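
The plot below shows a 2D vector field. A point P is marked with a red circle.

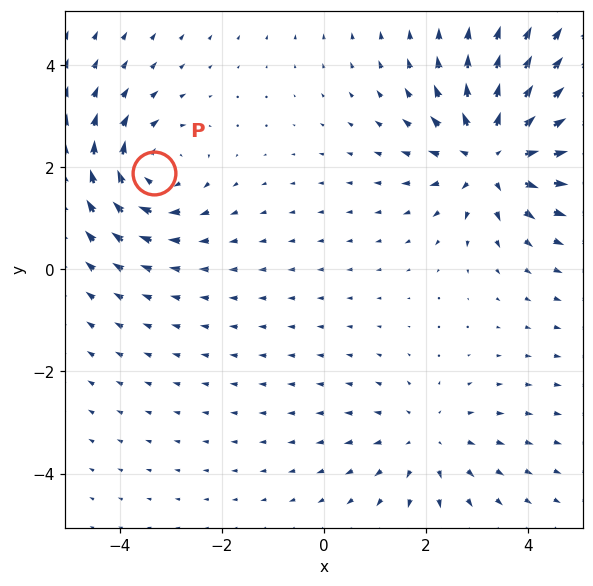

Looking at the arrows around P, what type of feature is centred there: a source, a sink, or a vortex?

vortex

At P (-3.3, 1.9) the arrows circulate clockwise. Divergence ≈0, curl about -3 — near-zero divergence with nonzero curl is a vortex.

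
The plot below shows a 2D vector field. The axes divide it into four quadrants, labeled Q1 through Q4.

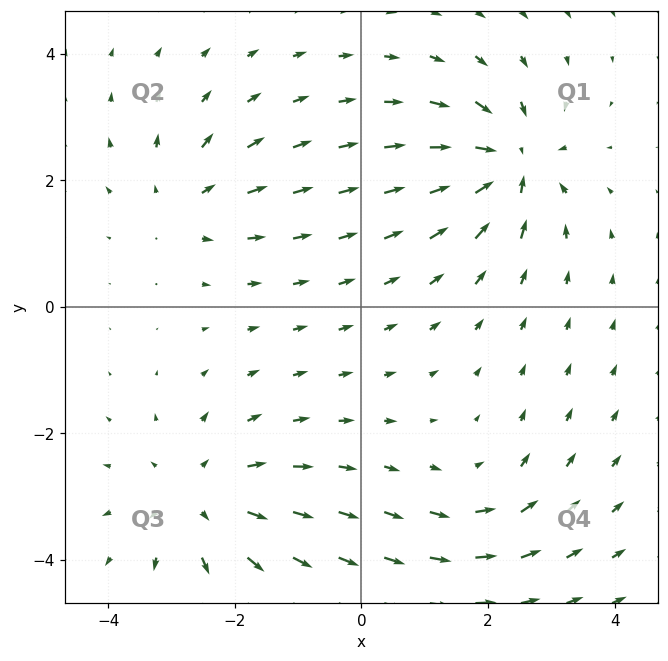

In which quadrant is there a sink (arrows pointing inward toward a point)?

The sink sits at approximately (2.4, 2.3), which lies in quadrant Q1. The divergence there is about -6, negative as expected for a sink.

Q1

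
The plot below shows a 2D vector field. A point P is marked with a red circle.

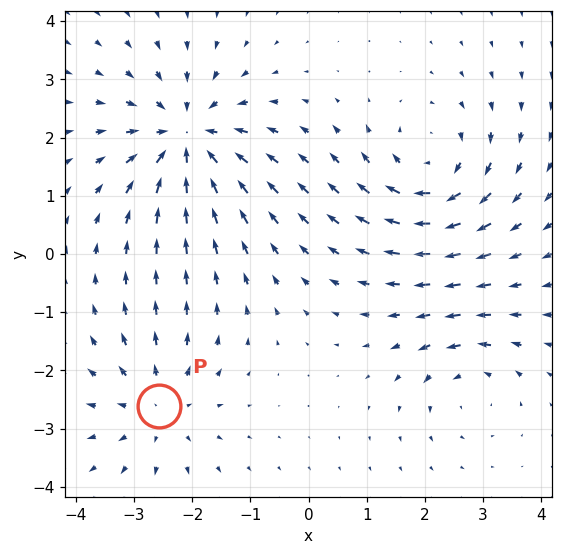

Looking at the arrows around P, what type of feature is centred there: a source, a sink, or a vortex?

source

At P (-2.6, -2.6) the arrows spread outward. Divergence about +3, curl ≈0 — positive divergence with near-zero curl is a source.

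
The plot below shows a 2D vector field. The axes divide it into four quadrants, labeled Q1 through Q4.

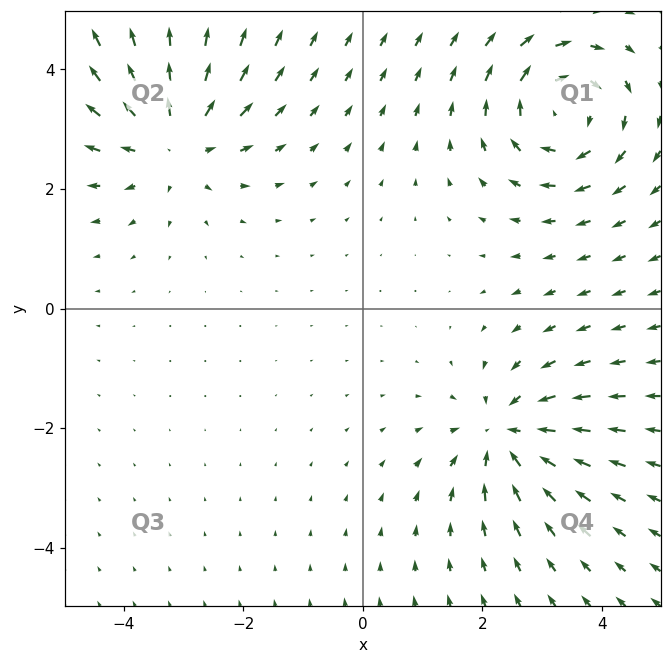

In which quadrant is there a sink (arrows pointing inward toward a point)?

The sink sits at approximately (2.4, -2.1), which lies in quadrant Q4. The divergence there is about -4, negative as expected for a sink.

Q4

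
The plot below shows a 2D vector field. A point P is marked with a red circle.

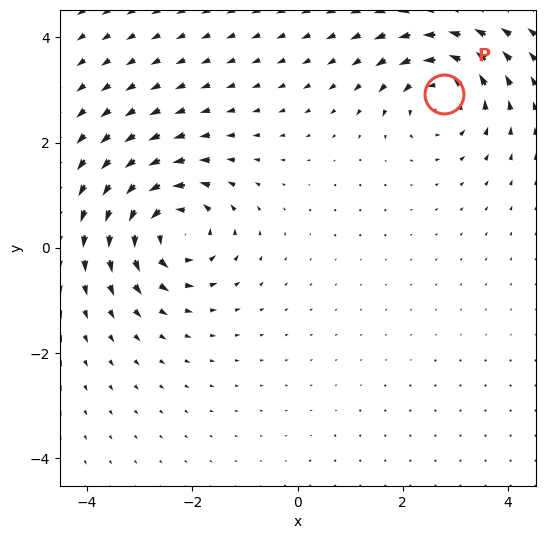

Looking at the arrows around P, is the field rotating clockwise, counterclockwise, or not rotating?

counterclockwise

Near P at (2.8, 2.9) the arrows circulate counterclockwise. The curl (z-component) there is about +5; positive curl means counterclockwise rotation.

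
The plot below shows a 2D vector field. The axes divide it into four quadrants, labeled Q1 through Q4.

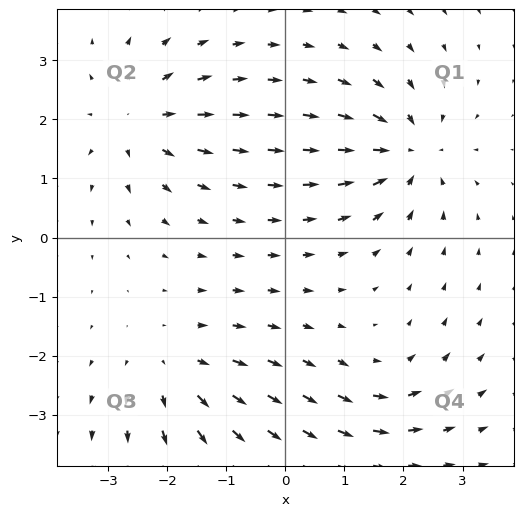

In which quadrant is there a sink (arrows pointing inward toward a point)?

The sink sits at approximately (2.1, 1.4), which lies in quadrant Q1. The divergence there is about -6, negative as expected for a sink.

Q1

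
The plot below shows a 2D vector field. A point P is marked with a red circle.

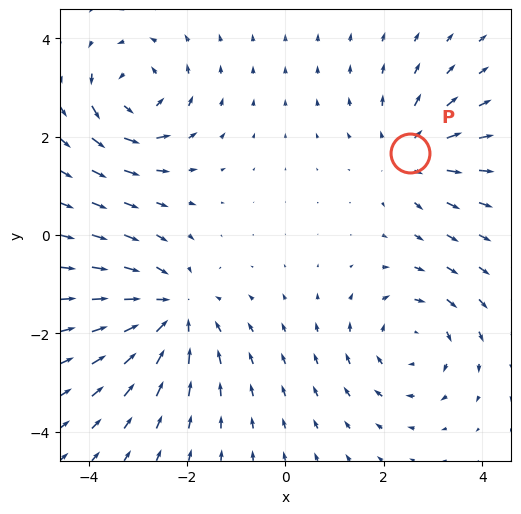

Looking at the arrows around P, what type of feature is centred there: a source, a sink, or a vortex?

source

At P (2.5, 1.7) the arrows spread outward. Divergence about +3, curl ≈0 — positive divergence with near-zero curl is a source.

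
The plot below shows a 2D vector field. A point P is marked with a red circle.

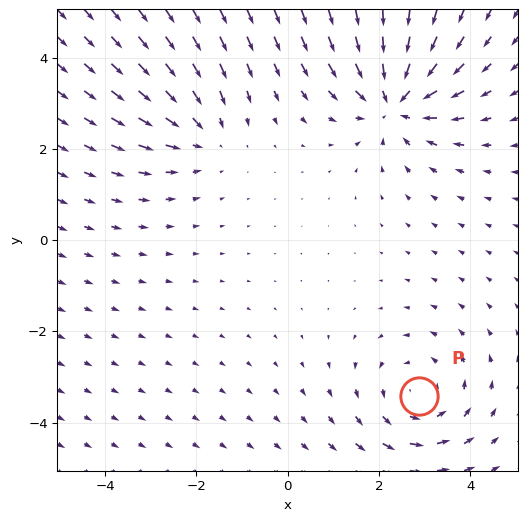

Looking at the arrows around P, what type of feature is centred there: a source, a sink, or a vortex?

At P (2.9, -3.4) the arrows circulate counterclockwise. Divergence ≈0, curl about +3 — near-zero divergence with nonzero curl is a vortex.

vortex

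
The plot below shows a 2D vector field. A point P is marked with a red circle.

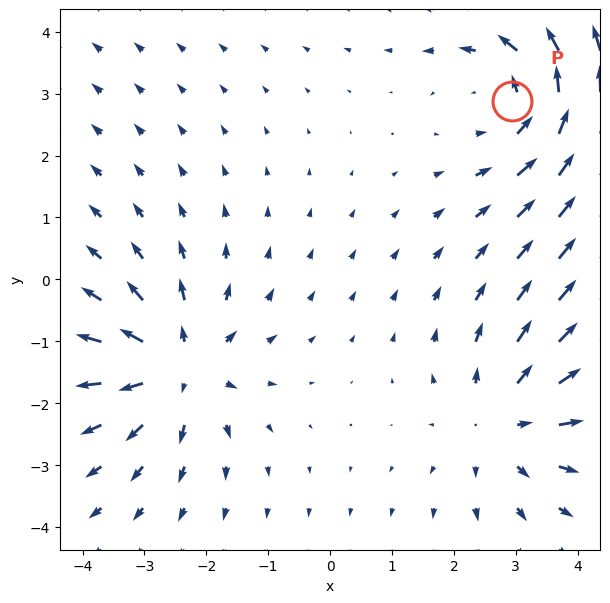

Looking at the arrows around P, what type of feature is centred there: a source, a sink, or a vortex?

vortex

At P (2.9, 2.9) the arrows circulate counterclockwise. Divergence ≈0, curl about +3 — near-zero divergence with nonzero curl is a vortex.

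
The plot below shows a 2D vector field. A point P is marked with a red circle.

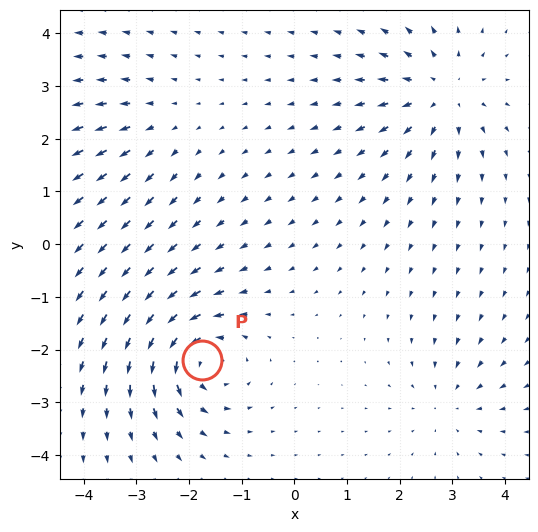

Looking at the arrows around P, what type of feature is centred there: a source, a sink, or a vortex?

vortex

At P (-1.8, -2.2) the arrows circulate counterclockwise. Divergence ≈0, curl about +7 — near-zero divergence with nonzero curl is a vortex.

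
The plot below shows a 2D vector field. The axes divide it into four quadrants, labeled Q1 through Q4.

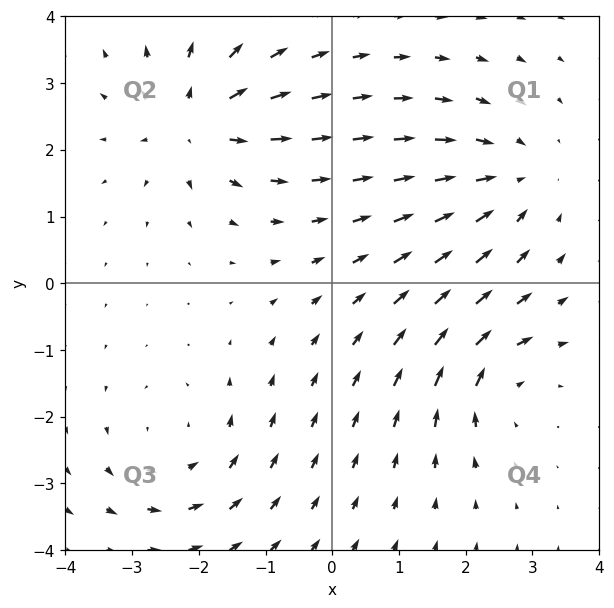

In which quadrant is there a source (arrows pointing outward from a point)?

Q2

The source sits at approximately (-2.0, 2.4), which lies in quadrant Q2. The divergence there is about +6, positive as expected for a source.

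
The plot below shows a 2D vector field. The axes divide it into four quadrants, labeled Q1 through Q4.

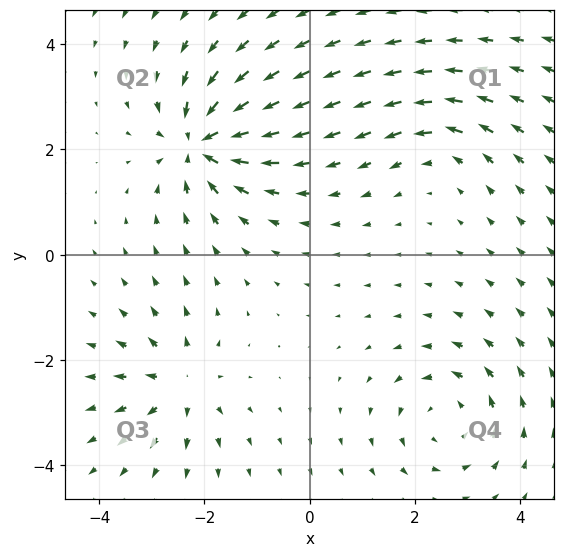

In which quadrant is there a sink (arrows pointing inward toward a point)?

Q2

The sink sits at approximately (-2.1, 2.1), which lies in quadrant Q2. The divergence there is about -6, negative as expected for a sink.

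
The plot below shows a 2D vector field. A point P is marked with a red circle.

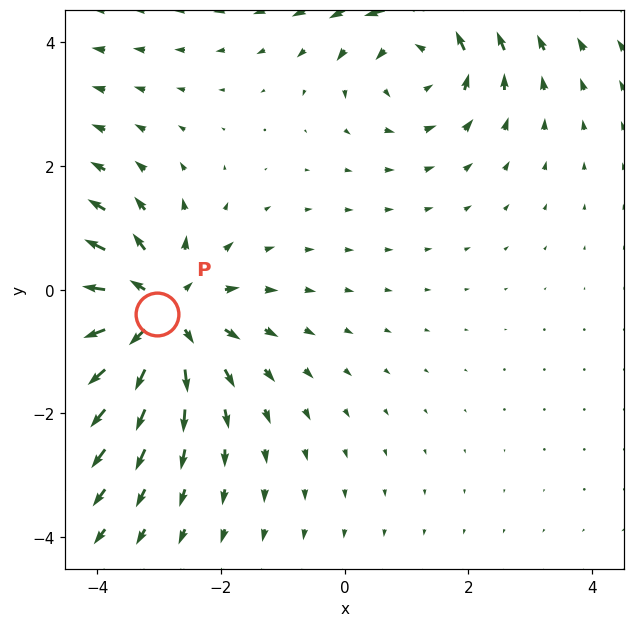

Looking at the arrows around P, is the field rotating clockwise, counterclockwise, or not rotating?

Near P at (-3.0, -0.4) the arrows show no circulation. The curl there is ≈0.

not rotating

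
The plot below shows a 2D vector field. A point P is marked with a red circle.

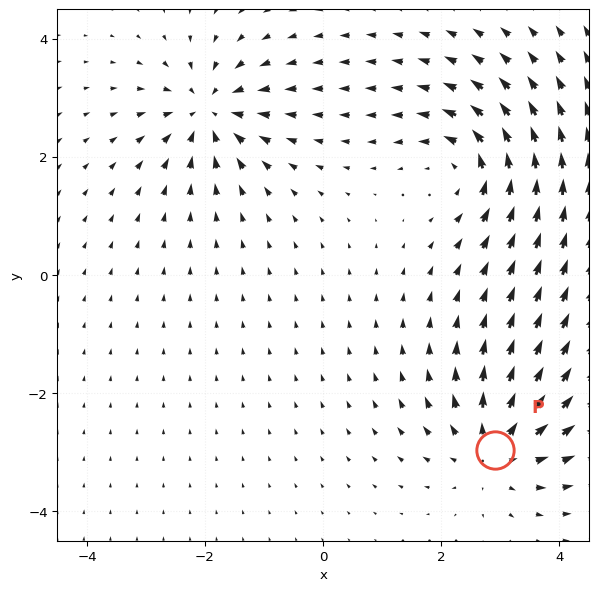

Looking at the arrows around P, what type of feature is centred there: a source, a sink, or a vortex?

source

At P (2.9, -3.0) the arrows spread outward. Divergence about +4, curl ≈0 — positive divergence with near-zero curl is a source.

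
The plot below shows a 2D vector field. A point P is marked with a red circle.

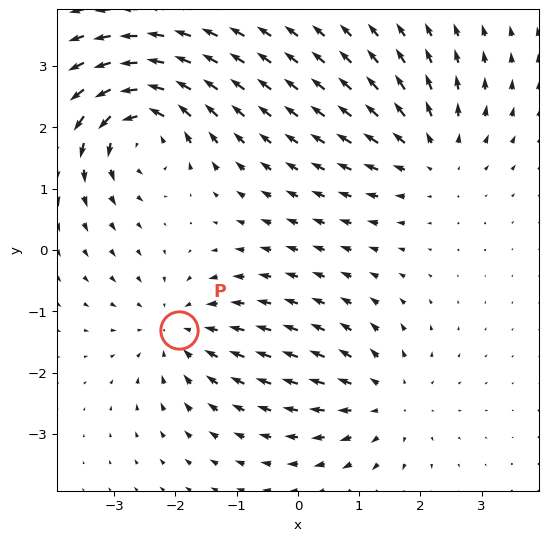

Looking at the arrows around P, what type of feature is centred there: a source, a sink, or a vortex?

At P (-1.9, -1.3) the arrows converge inward. Divergence about -3, curl ≈0 — negative divergence with near-zero curl is a sink.

sink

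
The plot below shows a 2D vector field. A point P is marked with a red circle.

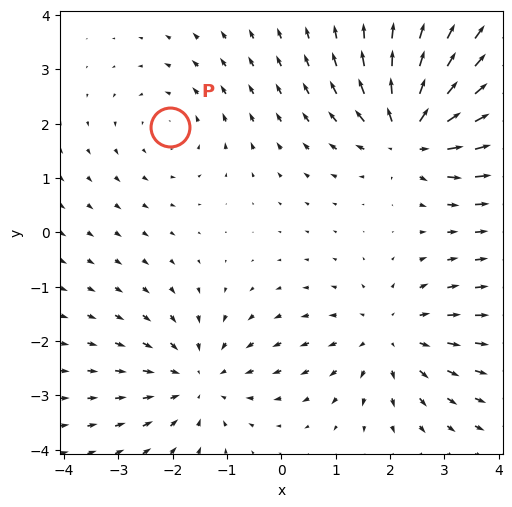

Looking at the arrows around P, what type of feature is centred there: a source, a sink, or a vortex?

At P (-2.0, 1.9) the arrows circulate counterclockwise. Divergence ≈0, curl about +2 — near-zero divergence with nonzero curl is a vortex.

vortex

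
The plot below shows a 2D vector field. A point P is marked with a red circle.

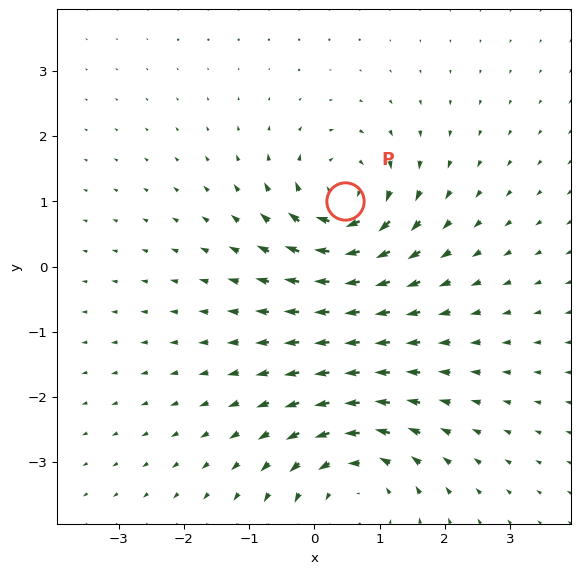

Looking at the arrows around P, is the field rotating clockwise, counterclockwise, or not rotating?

clockwise

Near P at (0.5, 1.0) the arrows circulate clockwise. The curl (z-component) there is about -5; negative curl means clockwise rotation.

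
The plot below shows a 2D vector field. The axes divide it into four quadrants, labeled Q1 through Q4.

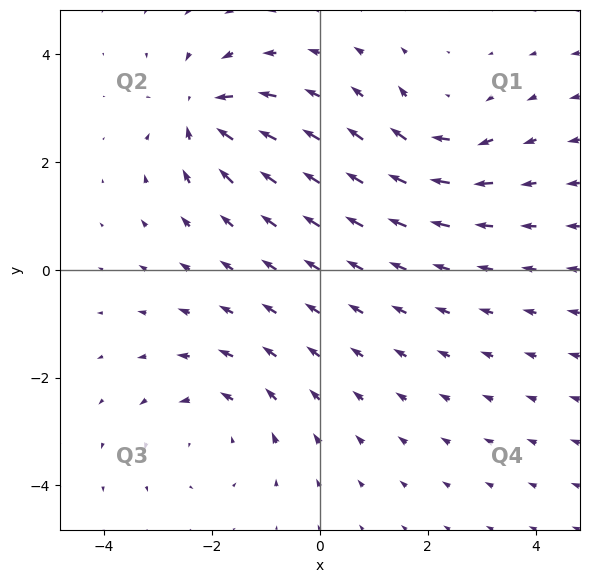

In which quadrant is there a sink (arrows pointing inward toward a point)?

The sink sits at approximately (-2.2, 2.9), which lies in quadrant Q2. The divergence there is about -6, negative as expected for a sink.

Q2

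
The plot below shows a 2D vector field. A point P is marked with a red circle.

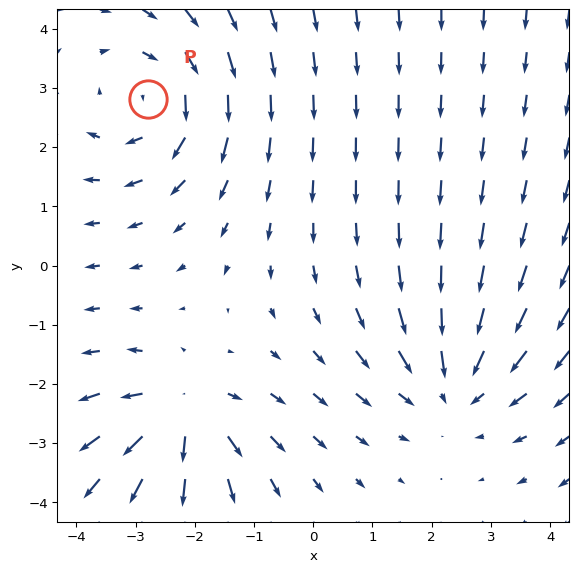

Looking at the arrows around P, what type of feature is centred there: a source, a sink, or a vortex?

At P (-2.8, 2.8) the arrows circulate clockwise. Divergence ≈0, curl about -3 — near-zero divergence with nonzero curl is a vortex.

vortex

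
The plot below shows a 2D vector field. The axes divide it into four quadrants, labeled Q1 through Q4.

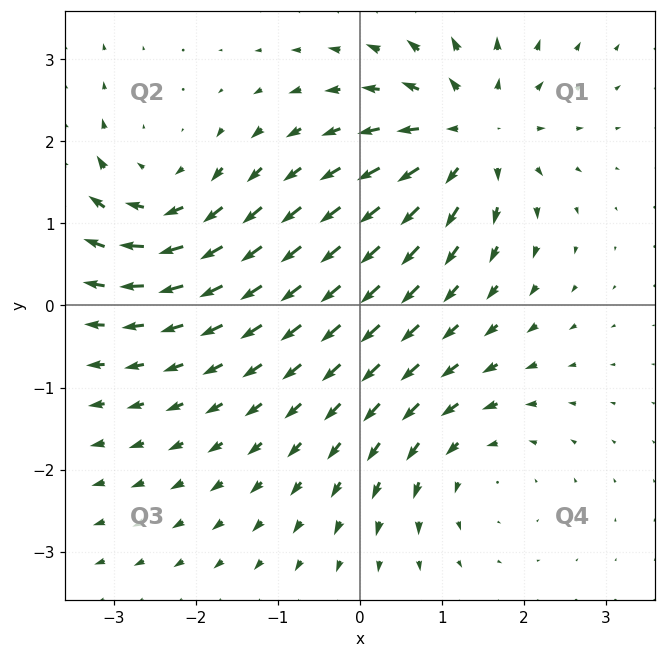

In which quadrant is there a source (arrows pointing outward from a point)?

Q1

The source sits at approximately (1.3, 2.1), which lies in quadrant Q1. The divergence there is about +4, positive as expected for a source.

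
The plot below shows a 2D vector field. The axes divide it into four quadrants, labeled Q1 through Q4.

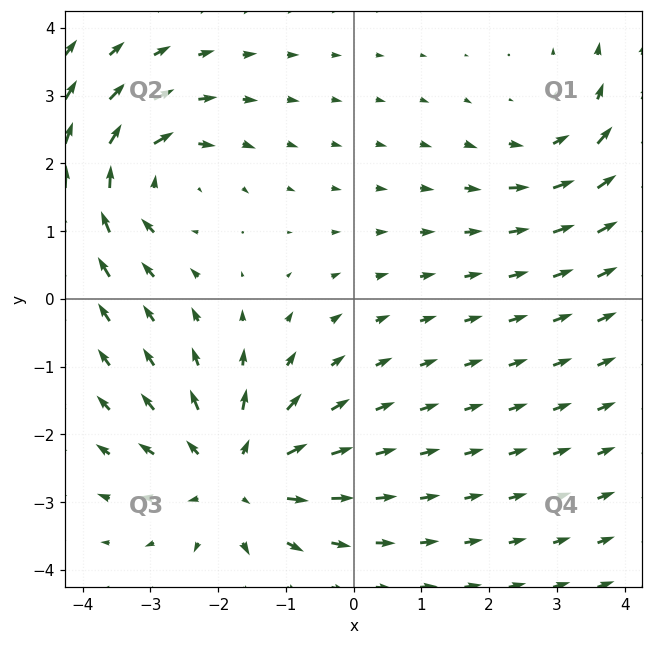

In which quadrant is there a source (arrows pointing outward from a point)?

The source sits at approximately (-1.7, -2.6), which lies in quadrant Q3. The divergence there is about +4, positive as expected for a source.

Q3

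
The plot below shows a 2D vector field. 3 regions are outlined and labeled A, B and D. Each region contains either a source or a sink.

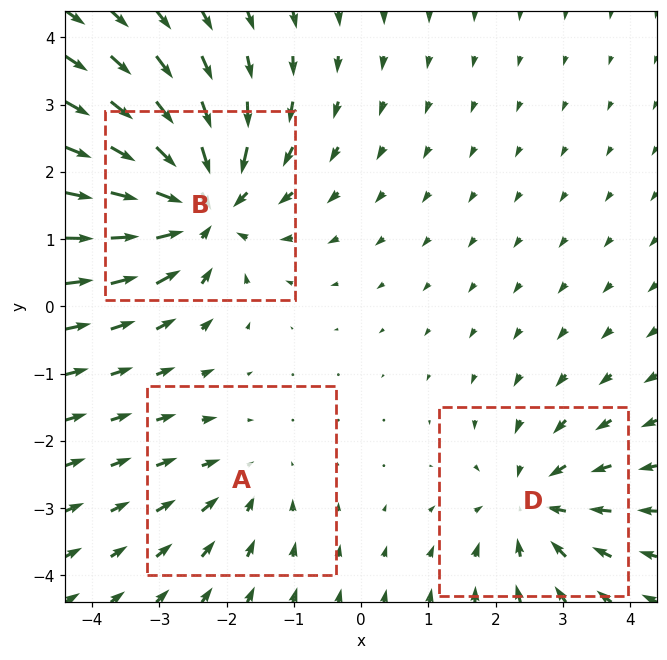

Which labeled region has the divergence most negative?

Divergence at each region's feature centre — A: about -2, B: about -5, D: about -3. Region B is most negative.

B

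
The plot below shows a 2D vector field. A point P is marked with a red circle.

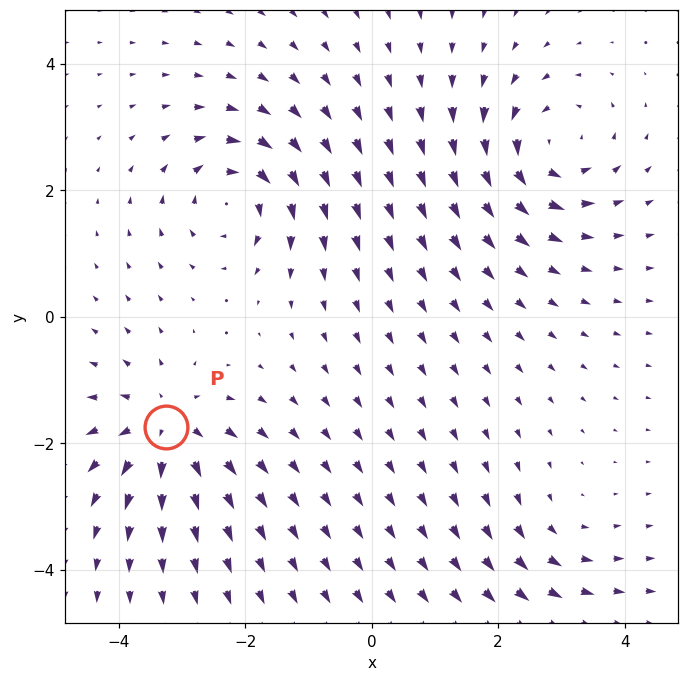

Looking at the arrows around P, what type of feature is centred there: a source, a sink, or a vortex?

At P (-3.2, -1.7) the arrows spread outward. Divergence about +6, curl ≈0 — positive divergence with near-zero curl is a source.

source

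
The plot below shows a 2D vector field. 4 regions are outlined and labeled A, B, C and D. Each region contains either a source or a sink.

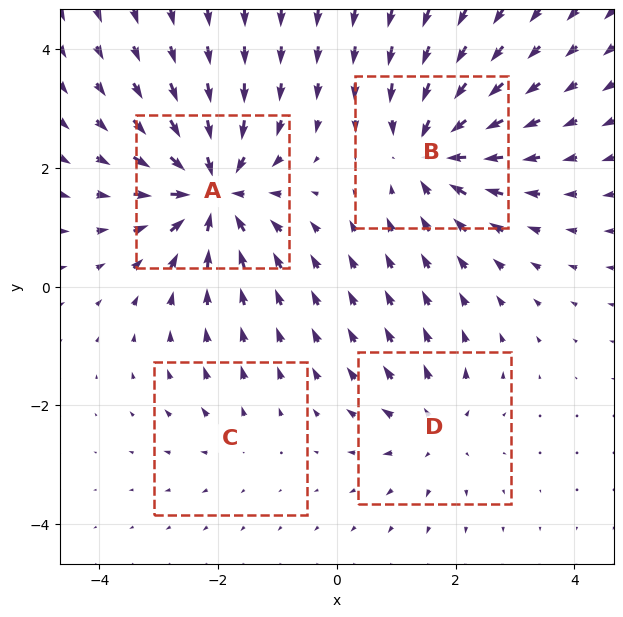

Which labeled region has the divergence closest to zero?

C

Divergence at each region's feature centre — A: about -8, B: about -6, C: about +2, D: about +4. Region C is closest to zero.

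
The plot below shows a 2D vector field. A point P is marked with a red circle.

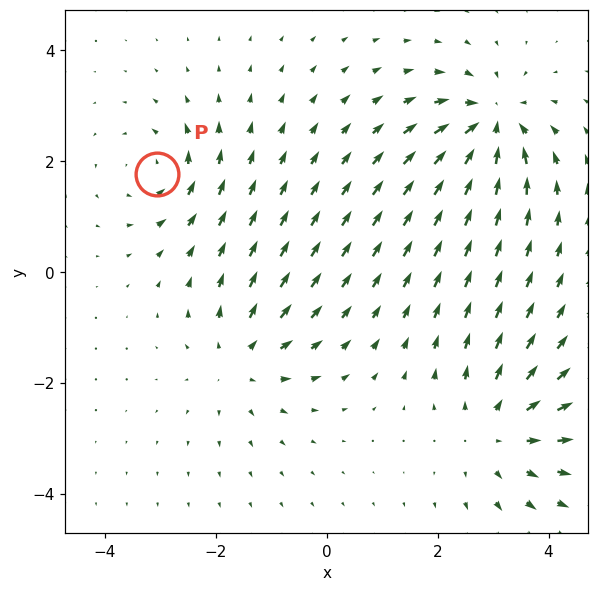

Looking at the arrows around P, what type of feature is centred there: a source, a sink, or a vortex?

At P (-3.1, 1.8) the arrows circulate counterclockwise. Divergence ≈0, curl about +4 — near-zero divergence with nonzero curl is a vortex.

vortex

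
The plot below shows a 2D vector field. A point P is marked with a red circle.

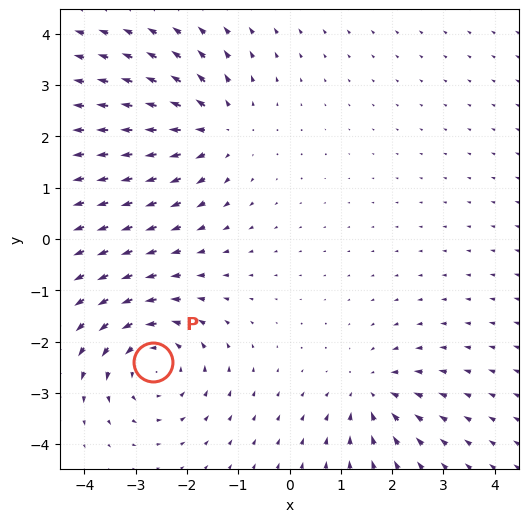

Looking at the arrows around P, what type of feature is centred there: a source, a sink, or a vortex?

At P (-2.7, -2.4) the arrows circulate counterclockwise. Divergence ≈0, curl about +4 — near-zero divergence with nonzero curl is a vortex.

vortex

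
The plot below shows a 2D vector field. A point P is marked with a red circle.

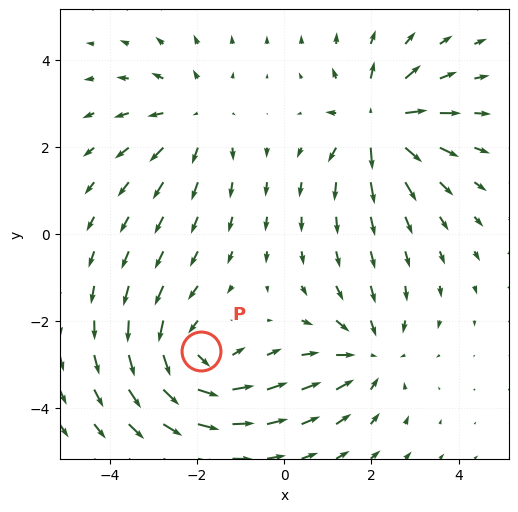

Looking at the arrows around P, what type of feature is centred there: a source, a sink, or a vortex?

At P (-1.9, -2.7) the arrows circulate counterclockwise. Divergence ≈0, curl about +4 — near-zero divergence with nonzero curl is a vortex.

vortex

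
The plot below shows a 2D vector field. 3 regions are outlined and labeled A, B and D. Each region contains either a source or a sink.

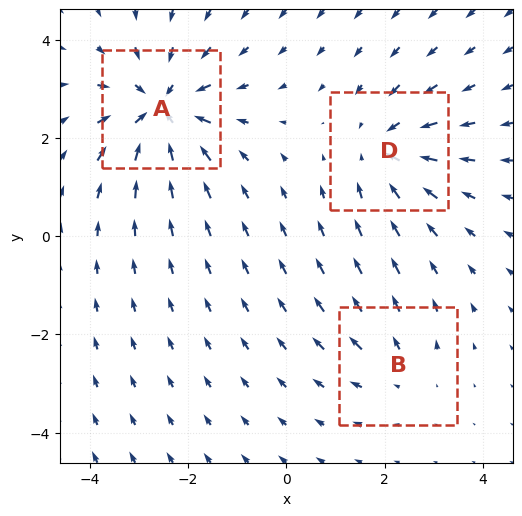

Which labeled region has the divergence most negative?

Divergence at each region's feature centre — A: about -5, B: about +2, D: about -3. Region A is most negative.

A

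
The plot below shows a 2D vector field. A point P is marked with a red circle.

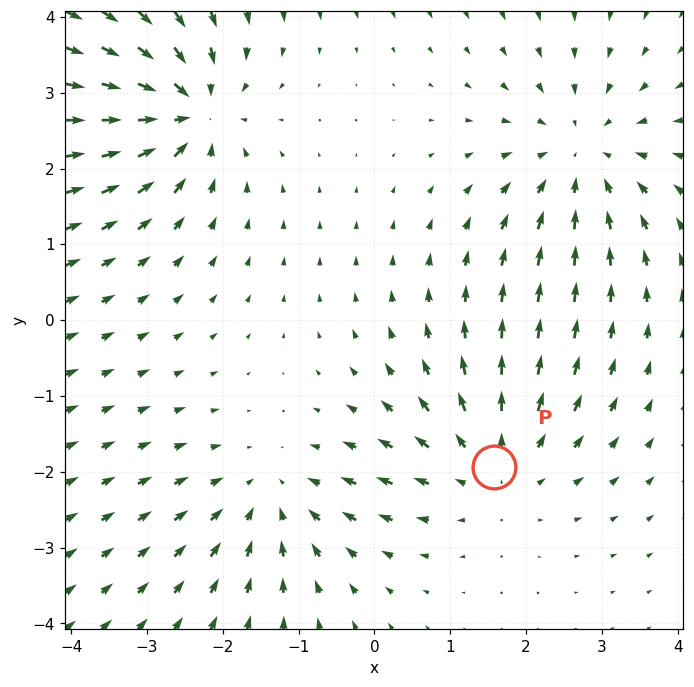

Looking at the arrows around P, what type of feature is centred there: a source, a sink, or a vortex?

source

At P (1.6, -1.9) the arrows spread outward. Divergence about +3, curl ≈0 — positive divergence with near-zero curl is a source.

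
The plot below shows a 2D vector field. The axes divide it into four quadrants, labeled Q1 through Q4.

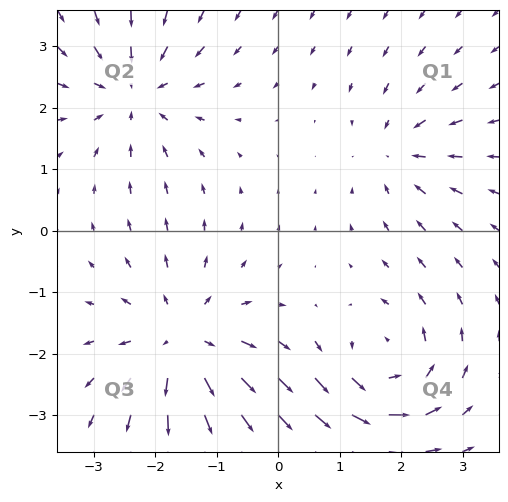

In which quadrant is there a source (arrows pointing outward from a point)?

Q3

The source sits at approximately (-1.6, -1.8), which lies in quadrant Q3. The divergence there is about +5, positive as expected for a source.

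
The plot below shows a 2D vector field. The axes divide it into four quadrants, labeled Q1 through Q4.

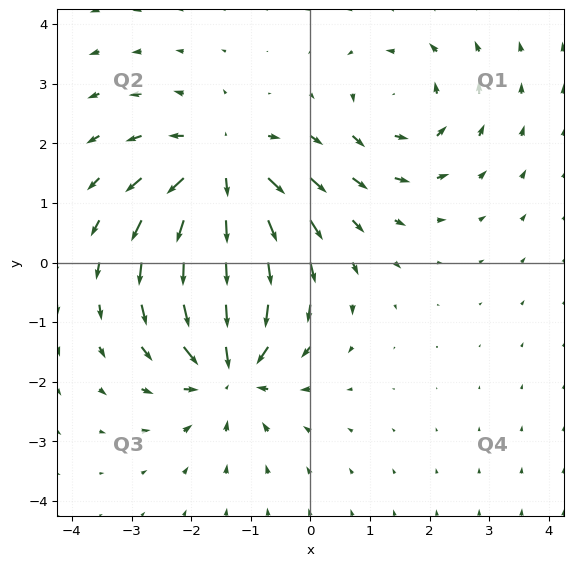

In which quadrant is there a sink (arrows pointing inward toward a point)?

The sink sits at approximately (-1.4, -1.7), which lies in quadrant Q3. The divergence there is about -6, negative as expected for a sink.

Q3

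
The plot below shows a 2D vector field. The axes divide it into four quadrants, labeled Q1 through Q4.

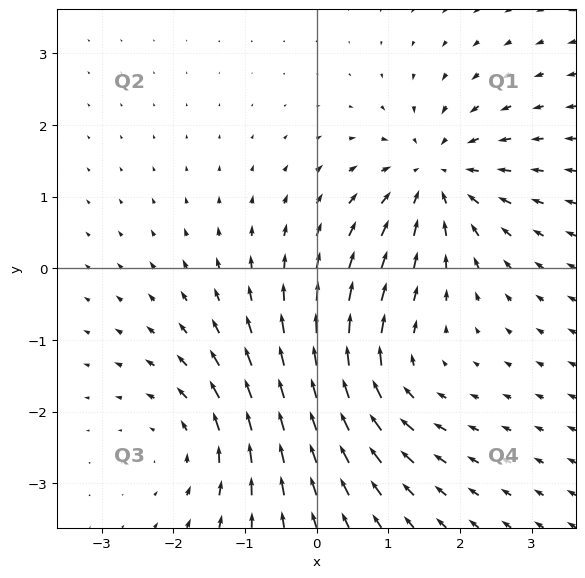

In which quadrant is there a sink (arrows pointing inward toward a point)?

The sink sits at approximately (1.7, 1.3), which lies in quadrant Q1. The divergence there is about -4, negative as expected for a sink.

Q1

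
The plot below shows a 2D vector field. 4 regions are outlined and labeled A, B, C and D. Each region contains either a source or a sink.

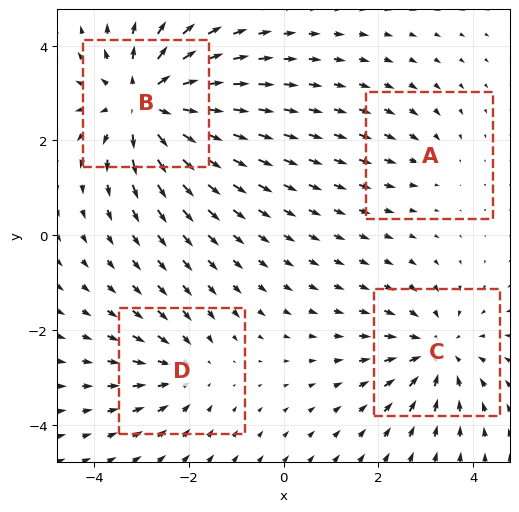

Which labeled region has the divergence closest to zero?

A

Divergence at each region's feature centre — A: about -2, B: about +7, C: about -5, D: about -3. Region A is closest to zero.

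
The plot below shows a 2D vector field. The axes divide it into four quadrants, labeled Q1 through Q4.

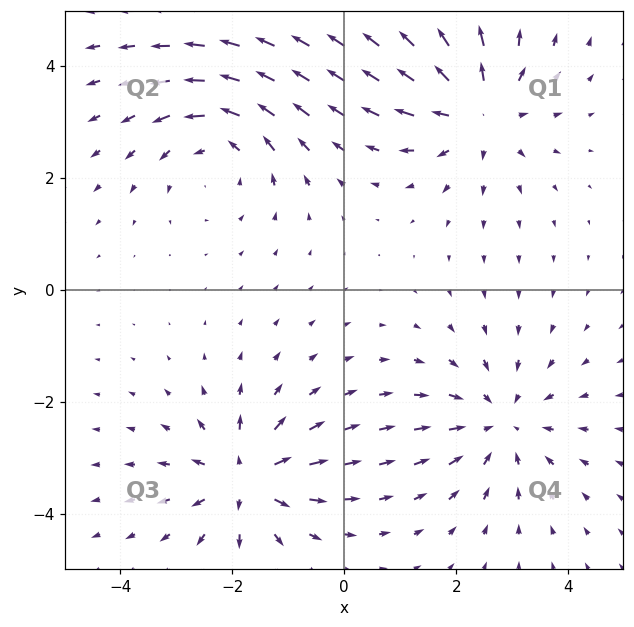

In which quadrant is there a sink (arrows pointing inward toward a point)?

The sink sits at approximately (2.8, -2.4), which lies in quadrant Q4. The divergence there is about -4, negative as expected for a sink.

Q4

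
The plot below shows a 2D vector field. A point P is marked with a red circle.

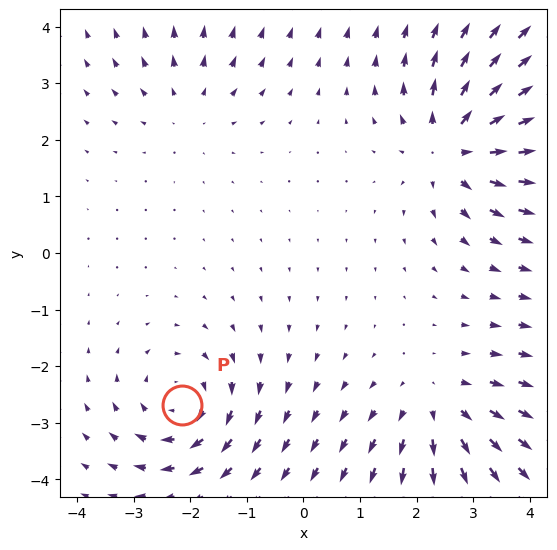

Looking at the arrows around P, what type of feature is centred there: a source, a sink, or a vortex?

At P (-2.1, -2.7) the arrows circulate clockwise. Divergence ≈0, curl about -5 — near-zero divergence with nonzero curl is a vortex.

vortex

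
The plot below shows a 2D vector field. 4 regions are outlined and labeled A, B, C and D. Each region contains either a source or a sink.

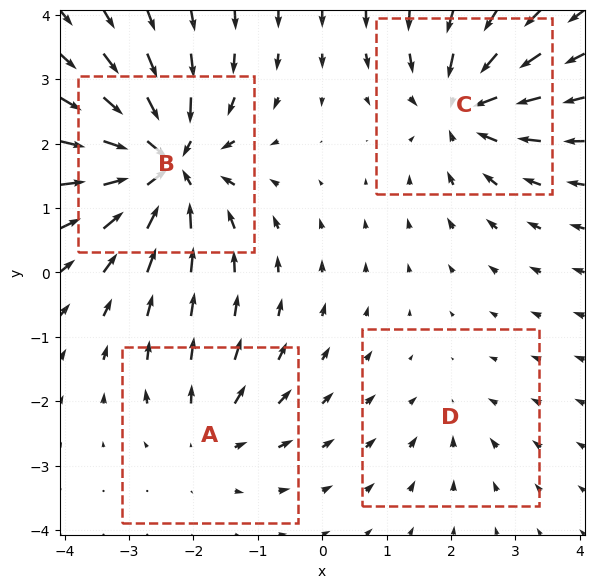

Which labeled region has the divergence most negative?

Divergence at each region's feature centre — A: about +4, B: about -8, C: about -6, D: about -2. Region B is most negative.

B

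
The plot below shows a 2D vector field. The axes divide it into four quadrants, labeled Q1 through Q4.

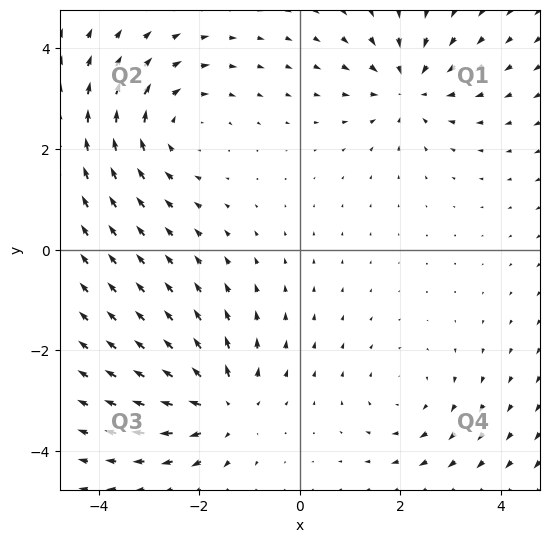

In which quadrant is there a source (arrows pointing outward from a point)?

The source sits at approximately (-1.5, -3.1), which lies in quadrant Q3. The divergence there is about +4, positive as expected for a source.

Q3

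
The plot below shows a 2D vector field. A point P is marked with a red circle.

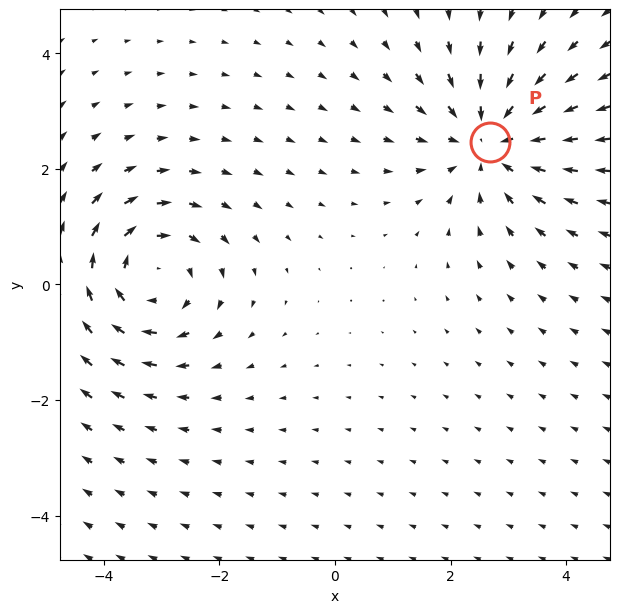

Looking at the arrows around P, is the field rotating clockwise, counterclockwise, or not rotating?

not rotating

Near P at (2.7, 2.5) the arrows show no circulation. The curl there is ≈0.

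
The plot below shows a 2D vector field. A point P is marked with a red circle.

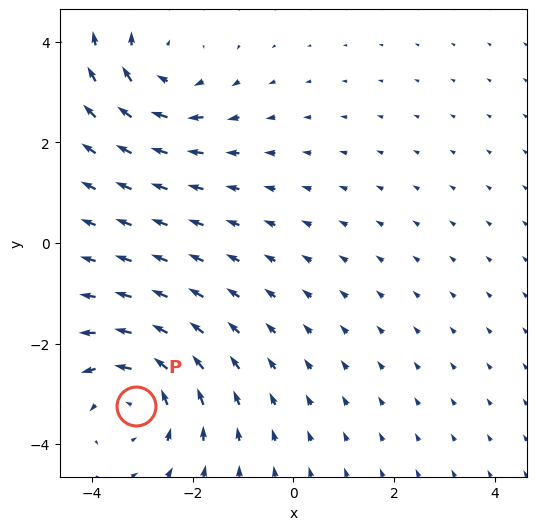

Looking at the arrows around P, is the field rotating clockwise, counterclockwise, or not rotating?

counterclockwise

Near P at (-3.1, -3.2) the arrows circulate counterclockwise. The curl (z-component) there is about +4; positive curl means counterclockwise rotation.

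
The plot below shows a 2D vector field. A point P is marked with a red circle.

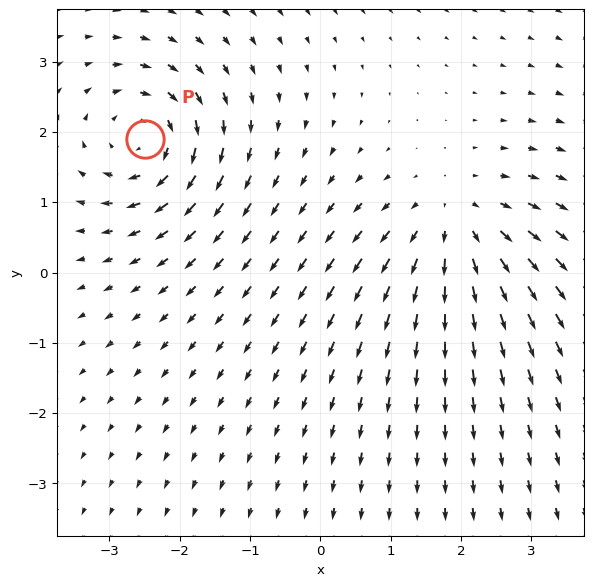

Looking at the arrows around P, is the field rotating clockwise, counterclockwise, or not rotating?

clockwise

Near P at (-2.5, 1.9) the arrows circulate clockwise. The curl (z-component) there is about -6; negative curl means clockwise rotation.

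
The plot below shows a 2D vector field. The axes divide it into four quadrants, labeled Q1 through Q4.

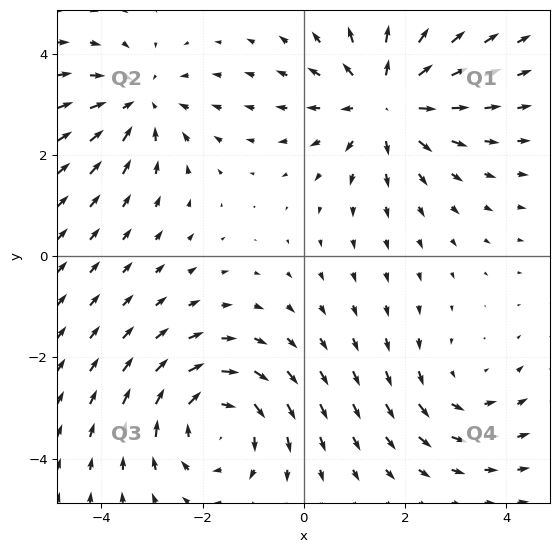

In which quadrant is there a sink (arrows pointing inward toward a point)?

The sink sits at approximately (-3.2, 3.0), which lies in quadrant Q2. The divergence there is about -3, negative as expected for a sink.

Q2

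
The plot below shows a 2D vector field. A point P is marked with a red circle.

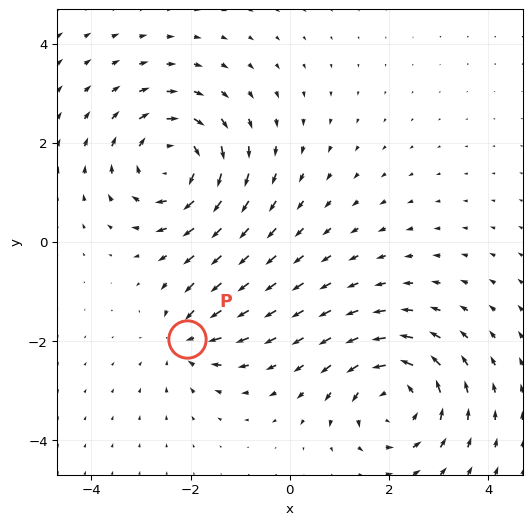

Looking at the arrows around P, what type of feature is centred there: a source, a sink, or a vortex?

sink

At P (-2.1, -2.0) the arrows converge inward. Divergence about -4, curl ≈0 — negative divergence with near-zero curl is a sink.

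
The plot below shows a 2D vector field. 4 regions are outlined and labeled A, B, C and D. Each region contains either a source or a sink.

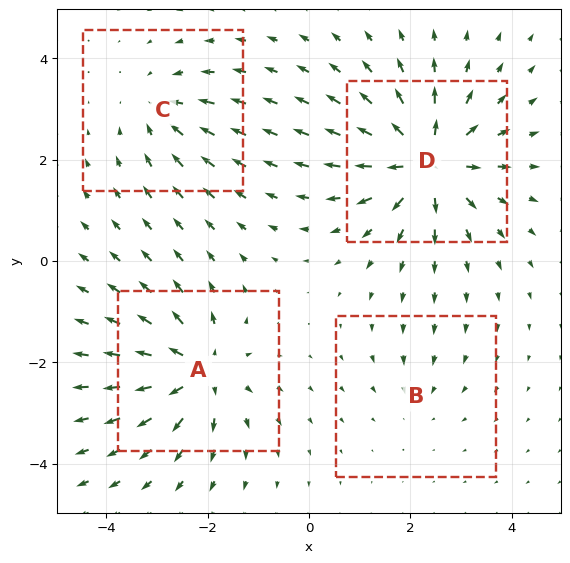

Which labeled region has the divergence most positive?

D

Divergence at each region's feature centre — A: about +6, B: about -2, C: about -4, D: about +7. Region D is most positive.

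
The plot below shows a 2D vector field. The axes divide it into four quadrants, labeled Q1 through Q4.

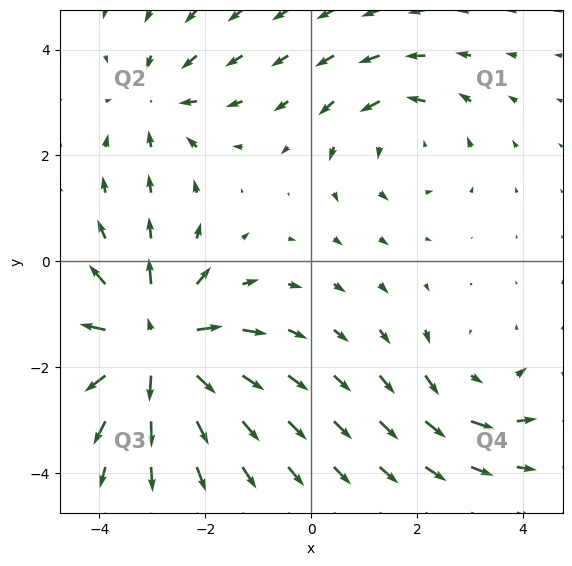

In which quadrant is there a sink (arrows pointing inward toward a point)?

Q2

The sink sits at approximately (-2.9, 3.0), which lies in quadrant Q2. The divergence there is about -2, negative as expected for a sink.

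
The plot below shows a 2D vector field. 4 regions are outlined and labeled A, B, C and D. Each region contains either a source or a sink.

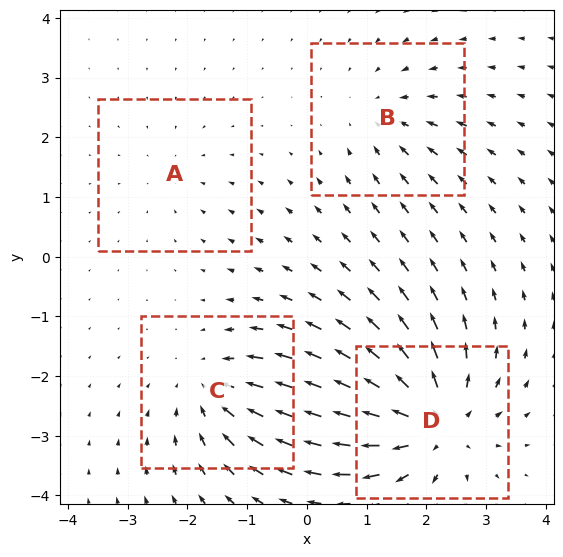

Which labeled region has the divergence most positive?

D

Divergence at each region's feature centre — A: about -2, B: about -3, C: about -5, D: about +7. Region D is most positive.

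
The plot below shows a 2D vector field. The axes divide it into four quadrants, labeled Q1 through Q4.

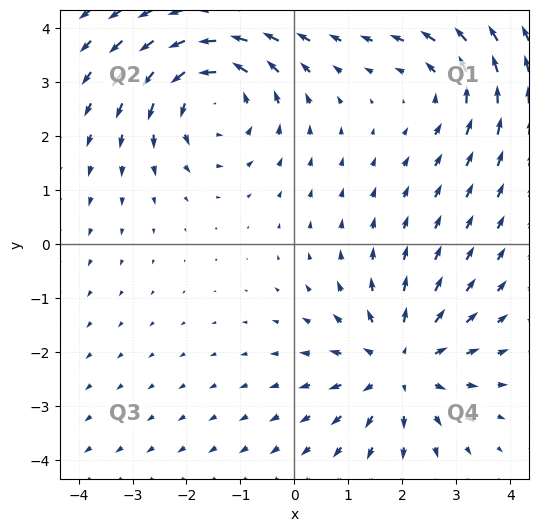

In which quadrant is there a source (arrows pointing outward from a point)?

Q4

The source sits at approximately (2.0, -2.2), which lies in quadrant Q4. The divergence there is about +4, positive as expected for a source.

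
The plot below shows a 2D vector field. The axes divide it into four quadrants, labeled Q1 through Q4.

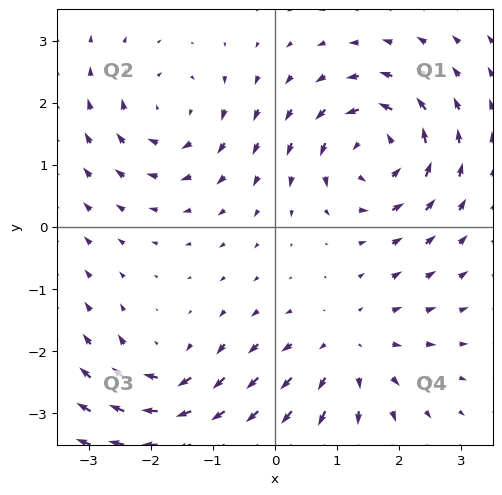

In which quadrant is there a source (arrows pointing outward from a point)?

Q4

The source sits at approximately (1.2, -2.0), which lies in quadrant Q4. The divergence there is about +3, positive as expected for a source.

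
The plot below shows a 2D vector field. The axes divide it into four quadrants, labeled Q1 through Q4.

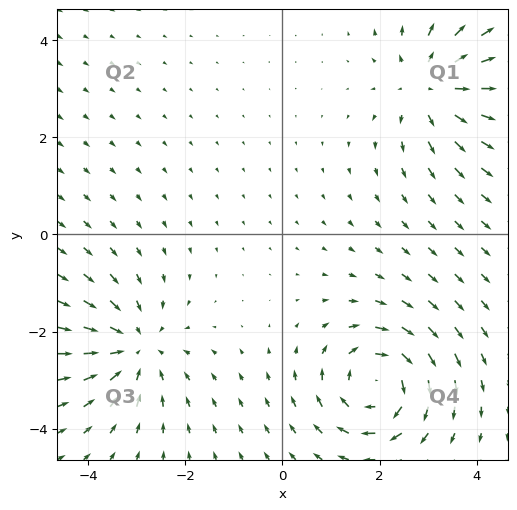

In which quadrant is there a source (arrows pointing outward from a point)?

Q1

The source sits at approximately (3.1, 3.0), which lies in quadrant Q1. The divergence there is about +3, positive as expected for a source.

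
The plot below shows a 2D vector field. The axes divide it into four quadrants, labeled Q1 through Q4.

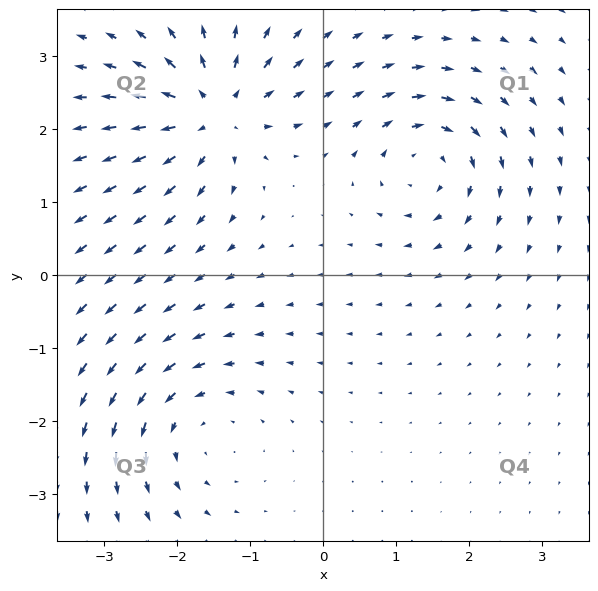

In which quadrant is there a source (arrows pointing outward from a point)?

Q2

The source sits at approximately (-1.5, 2.2), which lies in quadrant Q2. The divergence there is about +6, positive as expected for a source.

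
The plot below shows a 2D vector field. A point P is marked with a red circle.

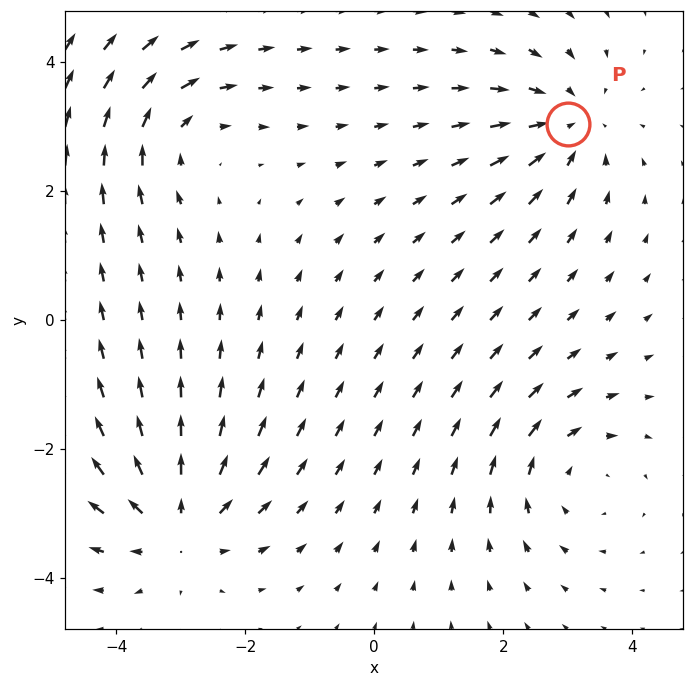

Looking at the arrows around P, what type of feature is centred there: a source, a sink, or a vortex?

sink

At P (3.0, 3.0) the arrows converge inward. Divergence about -4, curl ≈0 — negative divergence with near-zero curl is a sink.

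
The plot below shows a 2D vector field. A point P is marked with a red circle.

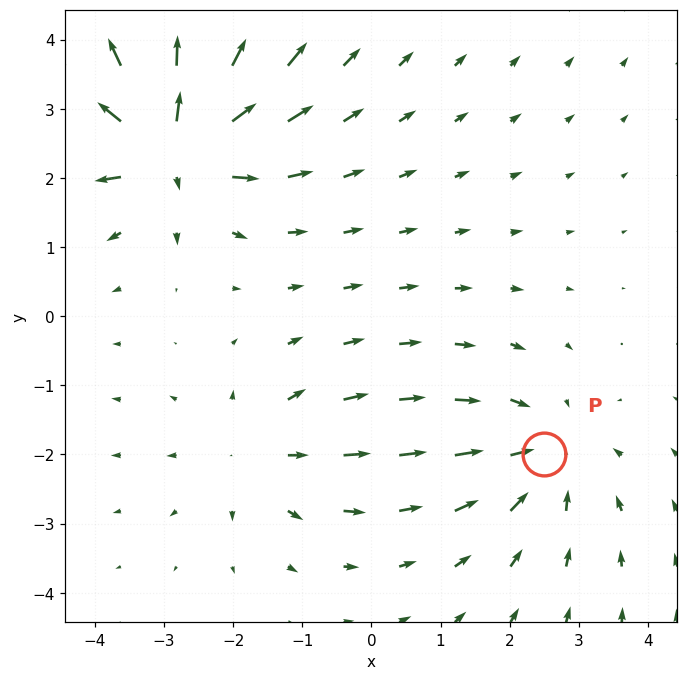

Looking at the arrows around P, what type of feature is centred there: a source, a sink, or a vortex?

At P (2.5, -2.0) the arrows converge inward. Divergence about -3, curl ≈0 — negative divergence with near-zero curl is a sink.

sink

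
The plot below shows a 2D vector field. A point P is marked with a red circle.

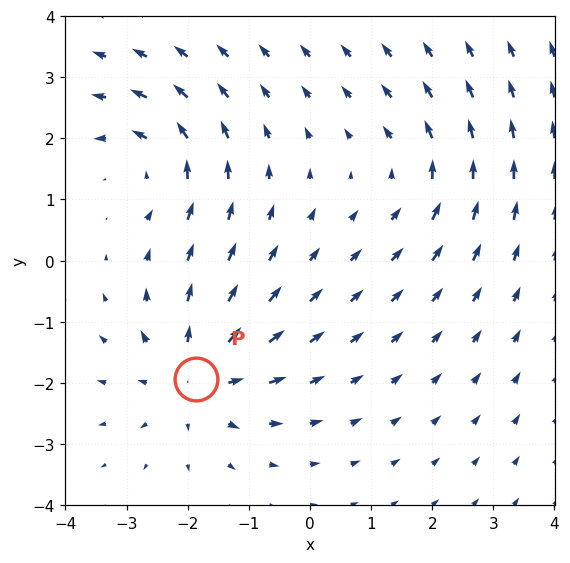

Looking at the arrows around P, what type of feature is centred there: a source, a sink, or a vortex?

At P (-1.9, -1.9) the arrows spread outward. Divergence about +4, curl ≈0 — positive divergence with near-zero curl is a source.

source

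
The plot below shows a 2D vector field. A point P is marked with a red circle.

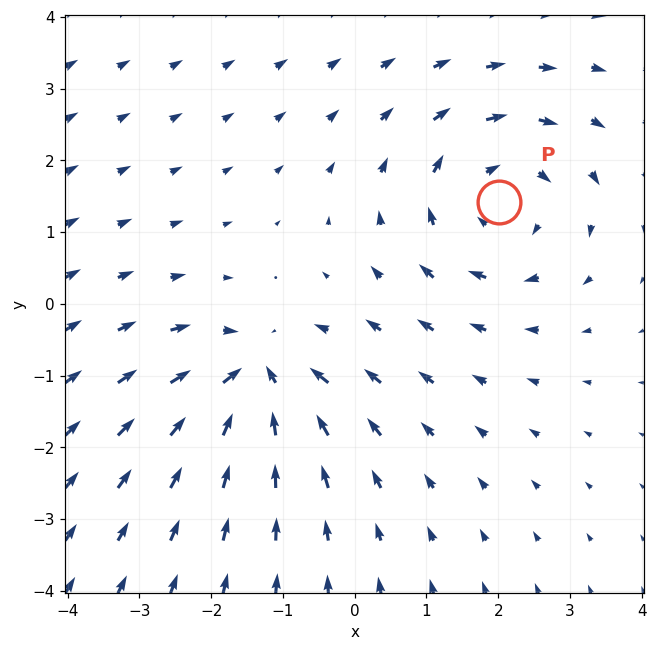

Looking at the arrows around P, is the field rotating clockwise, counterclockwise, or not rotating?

Near P at (2.0, 1.4) the arrows circulate clockwise. The curl (z-component) there is about -3; negative curl means clockwise rotation.

clockwise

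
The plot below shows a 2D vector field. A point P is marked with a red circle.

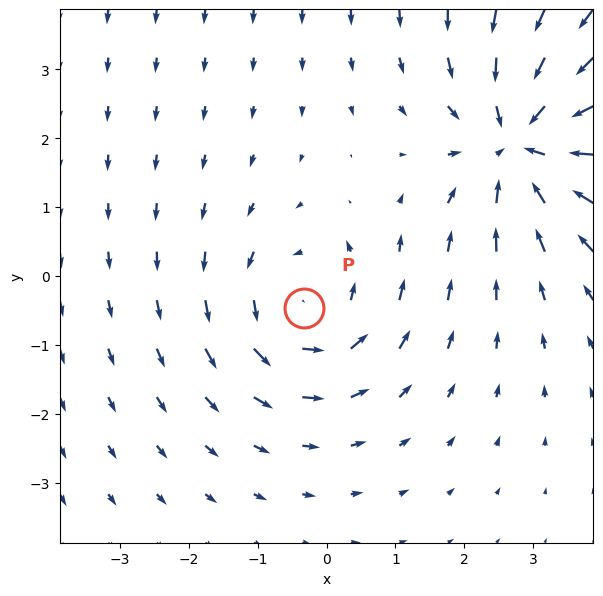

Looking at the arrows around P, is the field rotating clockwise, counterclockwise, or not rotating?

counterclockwise

Near P at (-0.3, -0.5) the arrows circulate counterclockwise. The curl (z-component) there is about +3; positive curl means counterclockwise rotation.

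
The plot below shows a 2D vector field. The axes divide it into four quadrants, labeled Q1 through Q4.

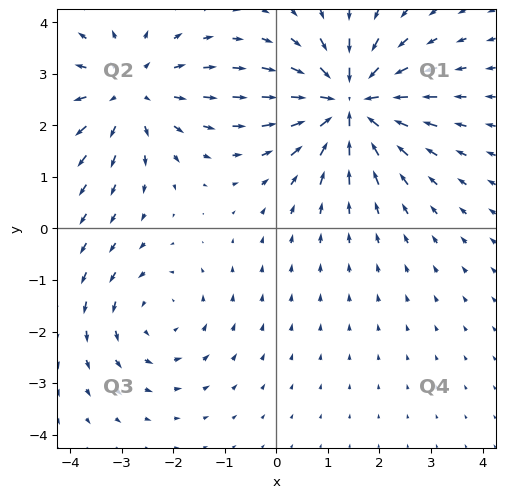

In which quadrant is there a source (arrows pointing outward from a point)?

Q2

The source sits at approximately (-2.8, 2.7), which lies in quadrant Q2. The divergence there is about +3, positive as expected for a source.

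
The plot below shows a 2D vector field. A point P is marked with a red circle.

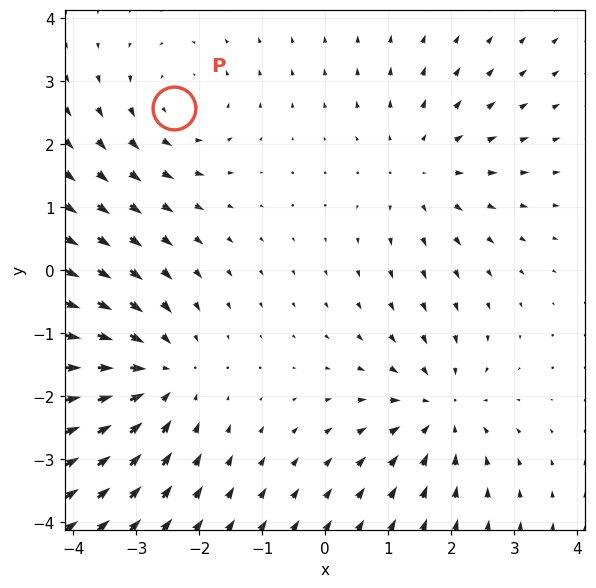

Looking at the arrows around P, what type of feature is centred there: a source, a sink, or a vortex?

At P (-2.4, 2.6) the arrows circulate counterclockwise. Divergence ≈0, curl about +3 — near-zero divergence with nonzero curl is a vortex.

vortex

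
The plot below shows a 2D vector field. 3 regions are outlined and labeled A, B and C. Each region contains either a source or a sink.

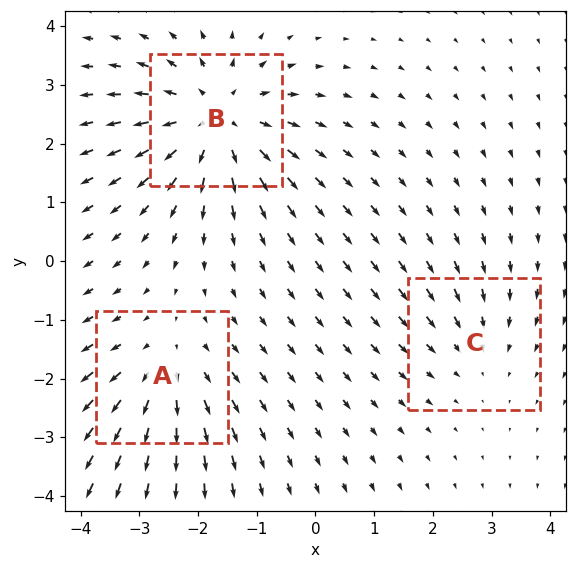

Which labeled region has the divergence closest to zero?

Divergence at each region's feature centre — A: about +3, B: about +4, C: about -2. Region C is closest to zero.

C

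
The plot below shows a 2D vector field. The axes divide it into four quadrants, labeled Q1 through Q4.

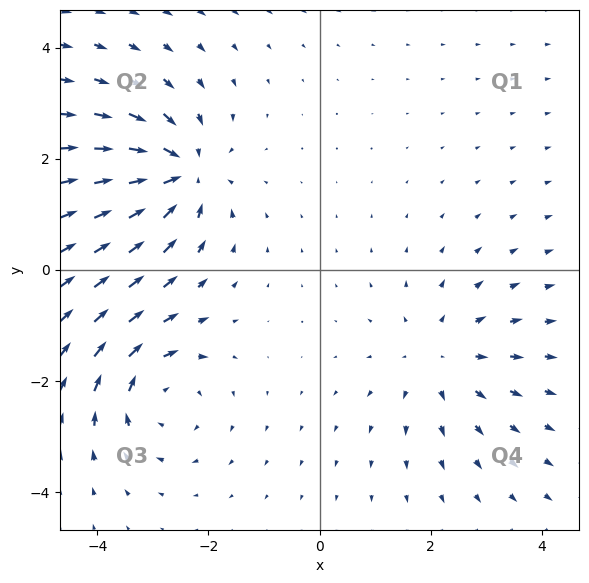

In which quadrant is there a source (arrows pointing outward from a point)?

The source sits at approximately (2.2, -1.6), which lies in quadrant Q4. The divergence there is about +3, positive as expected for a source.

Q4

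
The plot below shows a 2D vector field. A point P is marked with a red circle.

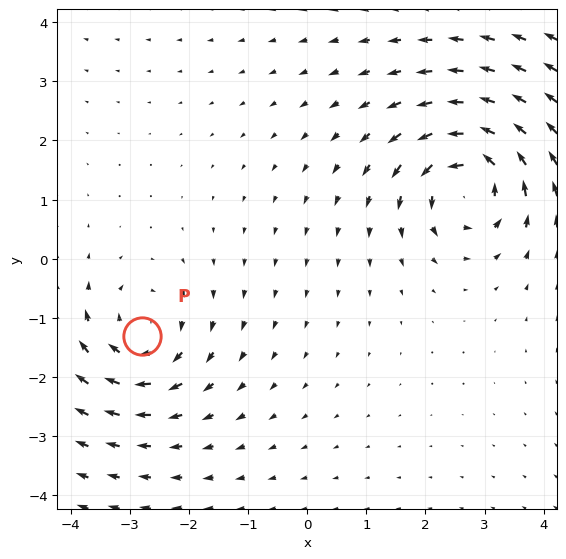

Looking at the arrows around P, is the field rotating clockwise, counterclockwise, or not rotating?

Near P at (-2.8, -1.3) the arrows circulate clockwise. The curl (z-component) there is about -4; negative curl means clockwise rotation.

clockwise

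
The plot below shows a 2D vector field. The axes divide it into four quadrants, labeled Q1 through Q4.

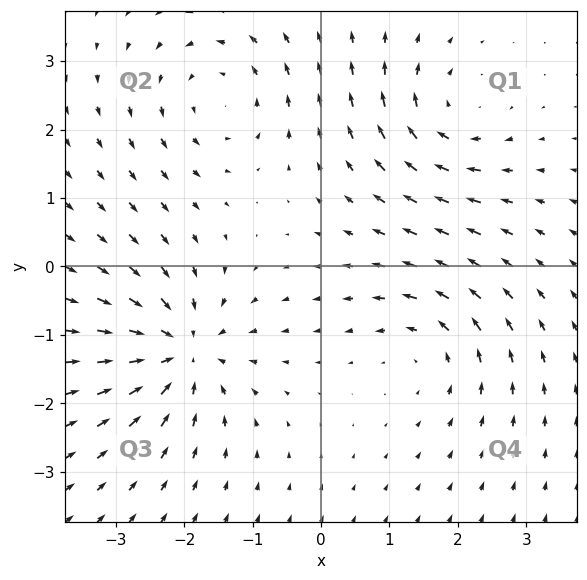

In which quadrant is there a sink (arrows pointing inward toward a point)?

The sink sits at approximately (-2.0, -1.2), which lies in quadrant Q3. The divergence there is about -5, negative as expected for a sink.

Q3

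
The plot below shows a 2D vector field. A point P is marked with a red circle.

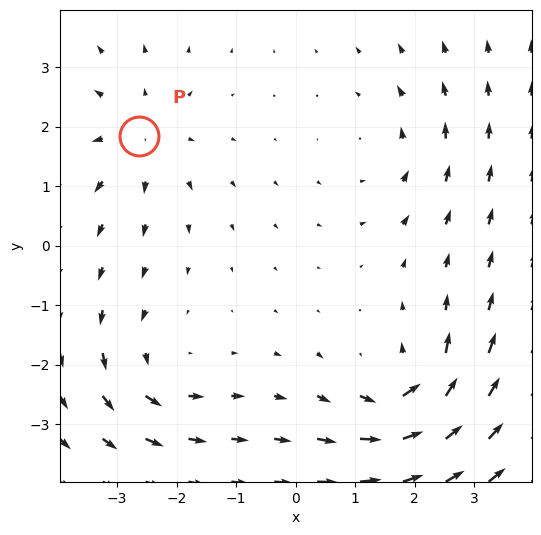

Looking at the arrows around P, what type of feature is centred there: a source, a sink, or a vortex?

source

At P (-2.6, 1.8) the arrows spread outward. Divergence about +3, curl ≈0 — positive divergence with near-zero curl is a source.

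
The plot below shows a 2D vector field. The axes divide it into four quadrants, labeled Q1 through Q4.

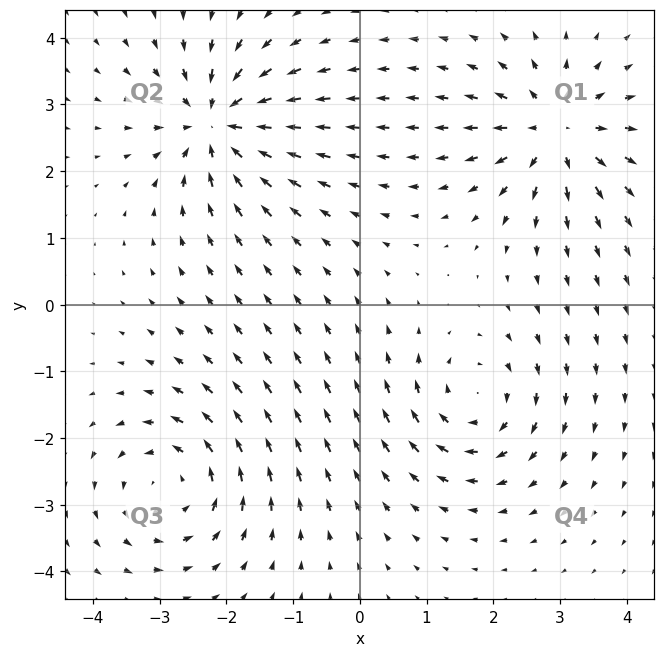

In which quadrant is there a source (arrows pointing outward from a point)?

The source sits at approximately (2.9, 2.6), which lies in quadrant Q1. The divergence there is about +5, positive as expected for a source.

Q1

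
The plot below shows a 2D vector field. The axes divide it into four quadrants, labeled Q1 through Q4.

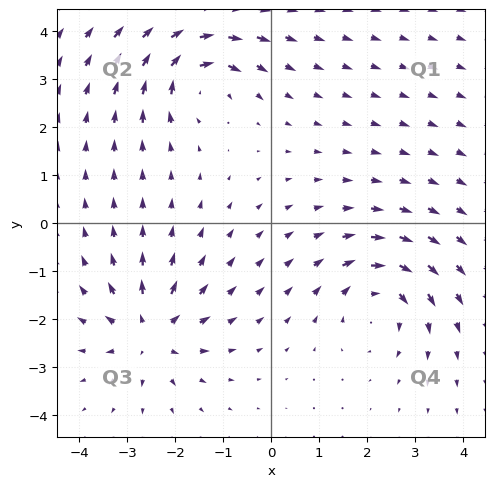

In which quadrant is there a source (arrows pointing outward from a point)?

Q3

The source sits at approximately (-2.5, -2.3), which lies in quadrant Q3. The divergence there is about +5, positive as expected for a source.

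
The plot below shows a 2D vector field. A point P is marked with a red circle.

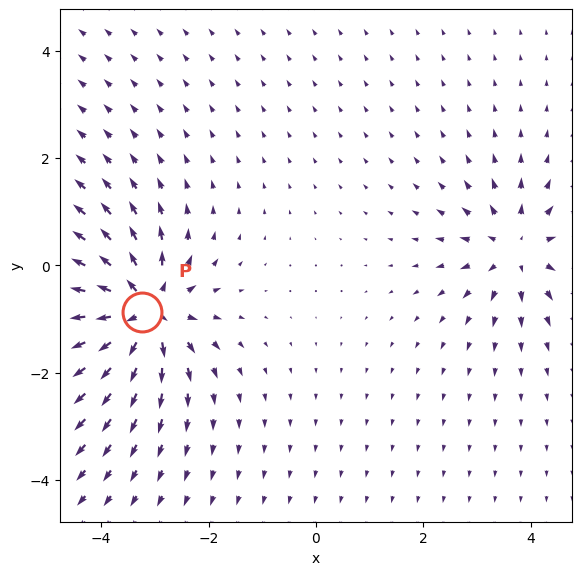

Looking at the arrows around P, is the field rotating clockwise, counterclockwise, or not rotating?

Near P at (-3.2, -0.9) the arrows show no circulation. The curl there is ≈0.

not rotating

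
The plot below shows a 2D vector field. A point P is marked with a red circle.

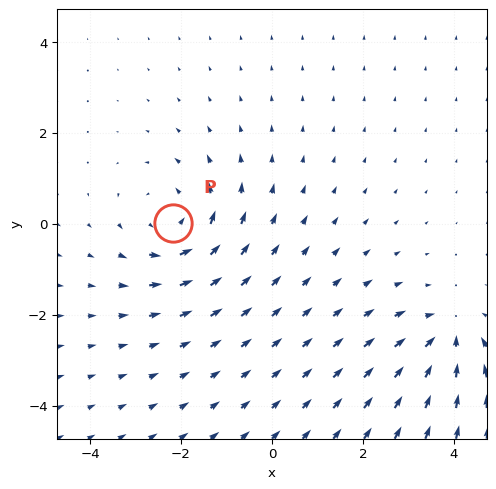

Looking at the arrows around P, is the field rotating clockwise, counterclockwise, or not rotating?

Near P at (-2.2, 0.0) the arrows circulate counterclockwise. The curl (z-component) there is about +3; positive curl means counterclockwise rotation.

counterclockwise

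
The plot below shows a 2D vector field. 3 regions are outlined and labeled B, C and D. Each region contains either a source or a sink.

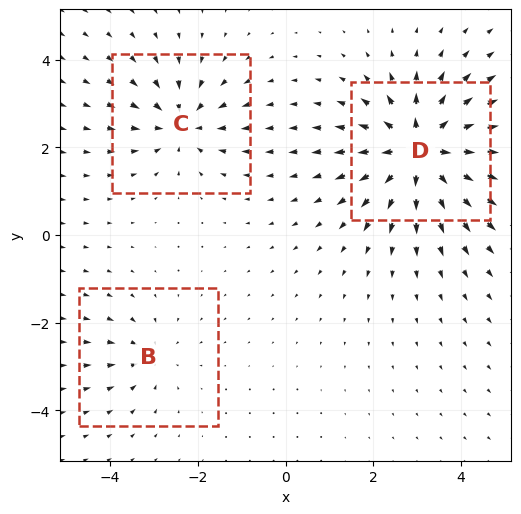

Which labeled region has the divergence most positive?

D

Divergence at each region's feature centre — B: about -2, C: about -4, D: about +6. Region D is most positive.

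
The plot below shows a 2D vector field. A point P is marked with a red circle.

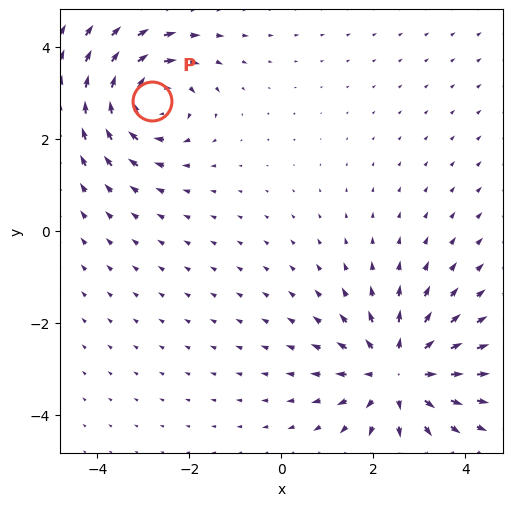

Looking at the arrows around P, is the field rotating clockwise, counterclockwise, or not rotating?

Near P at (-2.8, 2.8) the arrows circulate clockwise. The curl (z-component) there is about -3; negative curl means clockwise rotation.

clockwise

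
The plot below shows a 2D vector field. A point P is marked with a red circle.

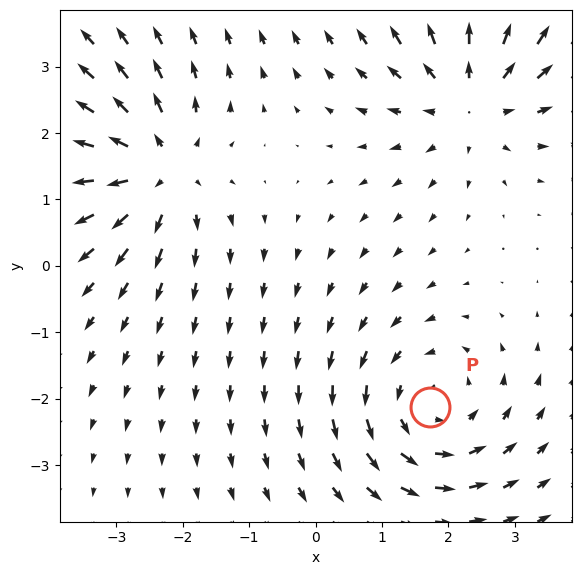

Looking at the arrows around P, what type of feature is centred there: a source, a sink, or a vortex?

vortex

At P (1.7, -2.1) the arrows circulate counterclockwise. Divergence ≈0, curl about +4 — near-zero divergence with nonzero curl is a vortex.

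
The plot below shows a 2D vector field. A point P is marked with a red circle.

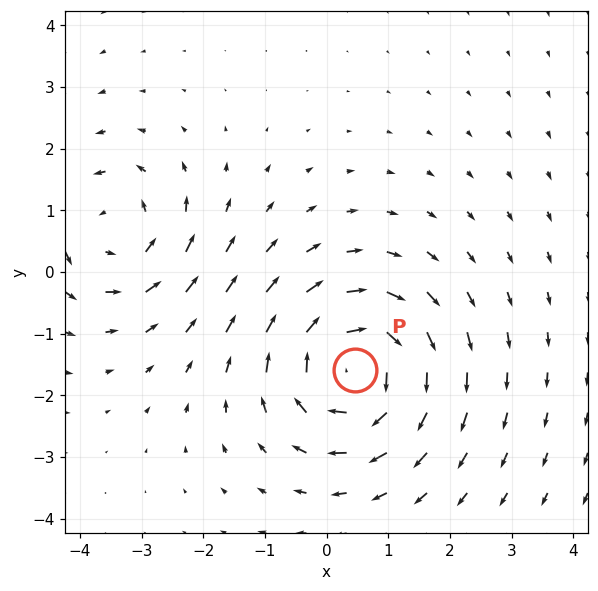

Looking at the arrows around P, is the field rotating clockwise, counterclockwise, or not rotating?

clockwise

Near P at (0.5, -1.6) the arrows circulate clockwise. The curl (z-component) there is about -5; negative curl means clockwise rotation.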